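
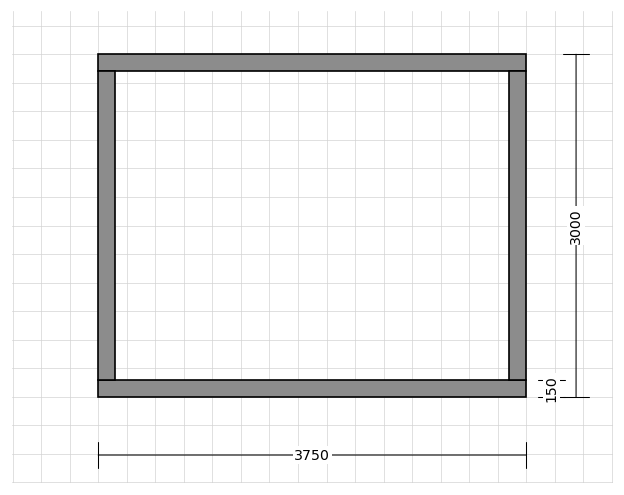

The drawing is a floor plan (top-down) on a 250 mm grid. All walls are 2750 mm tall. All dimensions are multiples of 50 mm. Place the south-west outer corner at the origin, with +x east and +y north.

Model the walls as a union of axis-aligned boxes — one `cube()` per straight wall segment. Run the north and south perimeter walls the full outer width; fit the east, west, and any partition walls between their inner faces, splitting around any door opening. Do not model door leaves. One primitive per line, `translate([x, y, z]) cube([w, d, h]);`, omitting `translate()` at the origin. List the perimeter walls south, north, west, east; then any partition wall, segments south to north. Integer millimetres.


cube([3750, 150, 2750]);
translate([0, 2850, 0]) cube([3750, 150, 2750]);
translate([0, 150, 0]) cube([150, 2700, 2750]);
translate([3600, 150, 0]) cube([150, 2700, 2750]);


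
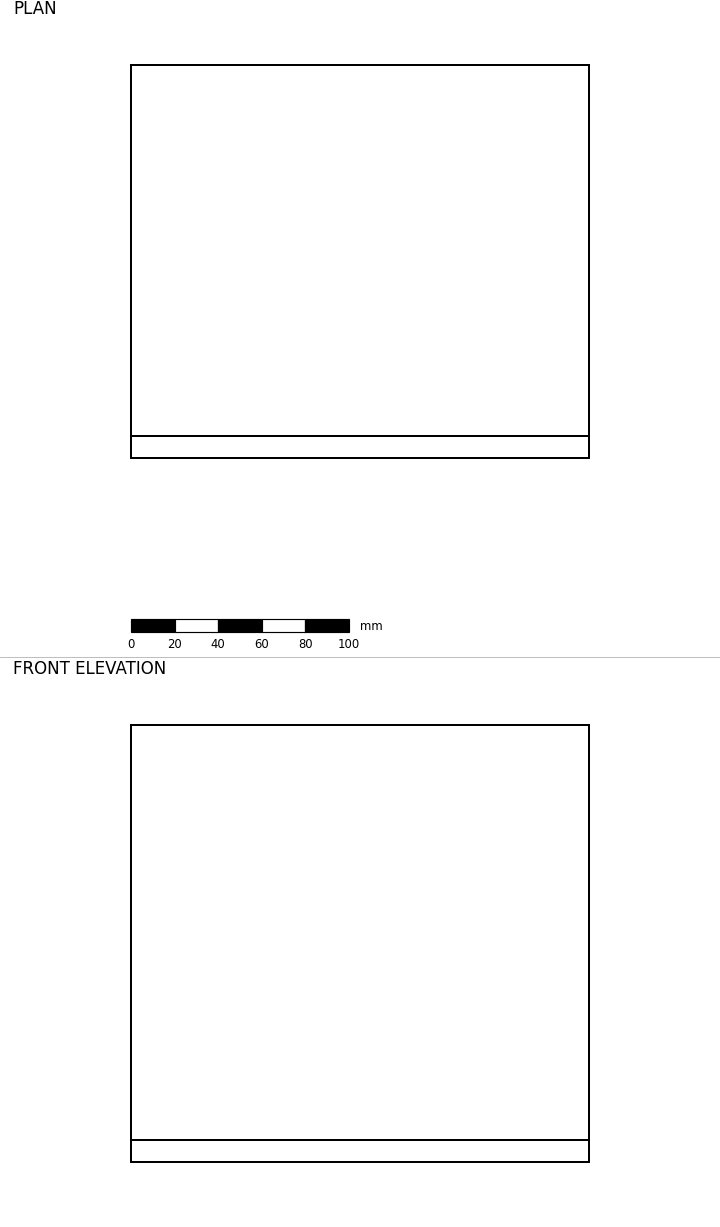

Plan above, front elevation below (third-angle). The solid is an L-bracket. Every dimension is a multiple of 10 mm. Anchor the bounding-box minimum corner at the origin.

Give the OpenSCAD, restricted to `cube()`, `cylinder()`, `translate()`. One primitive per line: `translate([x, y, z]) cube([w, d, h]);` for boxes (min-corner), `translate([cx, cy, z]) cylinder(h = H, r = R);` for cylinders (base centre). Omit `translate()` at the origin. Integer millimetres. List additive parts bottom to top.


cube([210, 180, 10]);
translate([0, 0, 10]) cube([210, 10, 190]);


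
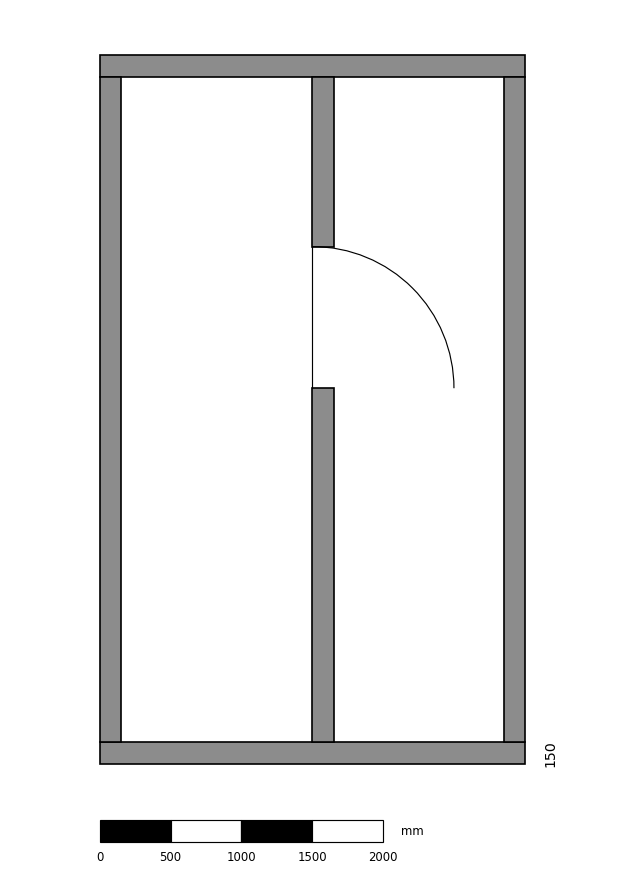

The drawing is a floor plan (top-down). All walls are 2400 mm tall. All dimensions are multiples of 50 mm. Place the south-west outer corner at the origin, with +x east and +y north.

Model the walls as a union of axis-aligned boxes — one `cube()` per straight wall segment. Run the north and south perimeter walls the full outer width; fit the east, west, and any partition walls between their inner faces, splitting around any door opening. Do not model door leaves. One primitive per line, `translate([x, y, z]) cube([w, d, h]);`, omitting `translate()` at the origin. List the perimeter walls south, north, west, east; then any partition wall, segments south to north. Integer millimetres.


cube([3000, 150, 2400]);
translate([0, 4850, 0]) cube([3000, 150, 2400]);
translate([0, 150, 0]) cube([150, 4700, 2400]);
translate([2850, 150, 0]) cube([150, 4700, 2400]);
translate([1500, 150, 0]) cube([150, 2500, 2400]);
translate([1500, 3650, 0]) cube([150, 1200, 2400]);


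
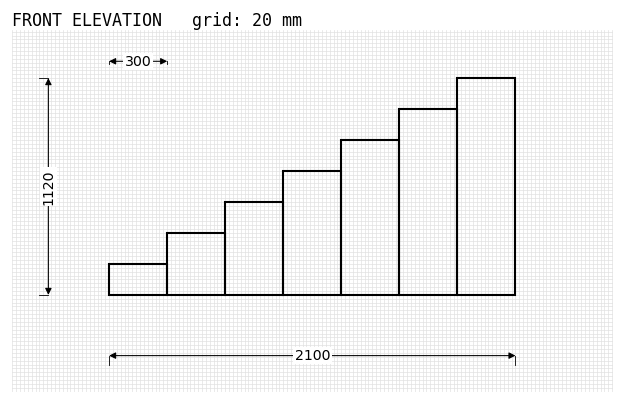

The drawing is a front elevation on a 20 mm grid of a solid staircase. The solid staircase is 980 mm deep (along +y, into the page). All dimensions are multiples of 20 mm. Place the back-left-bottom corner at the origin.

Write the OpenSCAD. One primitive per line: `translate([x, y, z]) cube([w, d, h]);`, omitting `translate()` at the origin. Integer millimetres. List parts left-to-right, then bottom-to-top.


cube([300, 980, 160]);
translate([300, 0, 0]) cube([300, 980, 320]);
translate([600, 0, 0]) cube([300, 980, 480]);
translate([900, 0, 0]) cube([300, 980, 640]);
translate([1200, 0, 0]) cube([300, 980, 800]);
translate([1500, 0, 0]) cube([300, 980, 960]);
translate([1800, 0, 0]) cube([300, 980, 1120]);


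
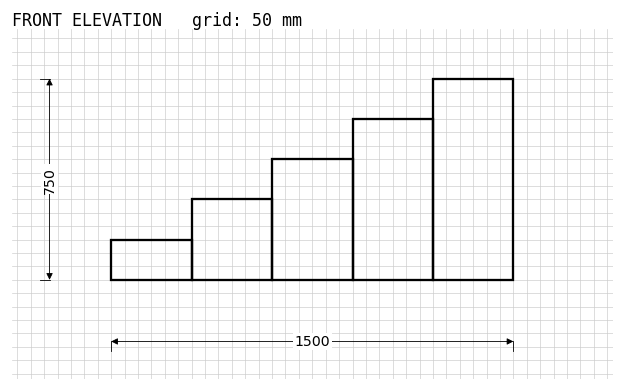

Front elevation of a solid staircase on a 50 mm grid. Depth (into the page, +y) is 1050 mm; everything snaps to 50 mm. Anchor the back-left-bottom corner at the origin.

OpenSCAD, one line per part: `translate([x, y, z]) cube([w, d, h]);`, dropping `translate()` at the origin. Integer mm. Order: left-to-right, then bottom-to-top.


cube([300, 1050, 150]);
translate([300, 0, 0]) cube([300, 1050, 300]);
translate([600, 0, 0]) cube([300, 1050, 450]);
translate([900, 0, 0]) cube([300, 1050, 600]);
translate([1200, 0, 0]) cube([300, 1050, 750]);


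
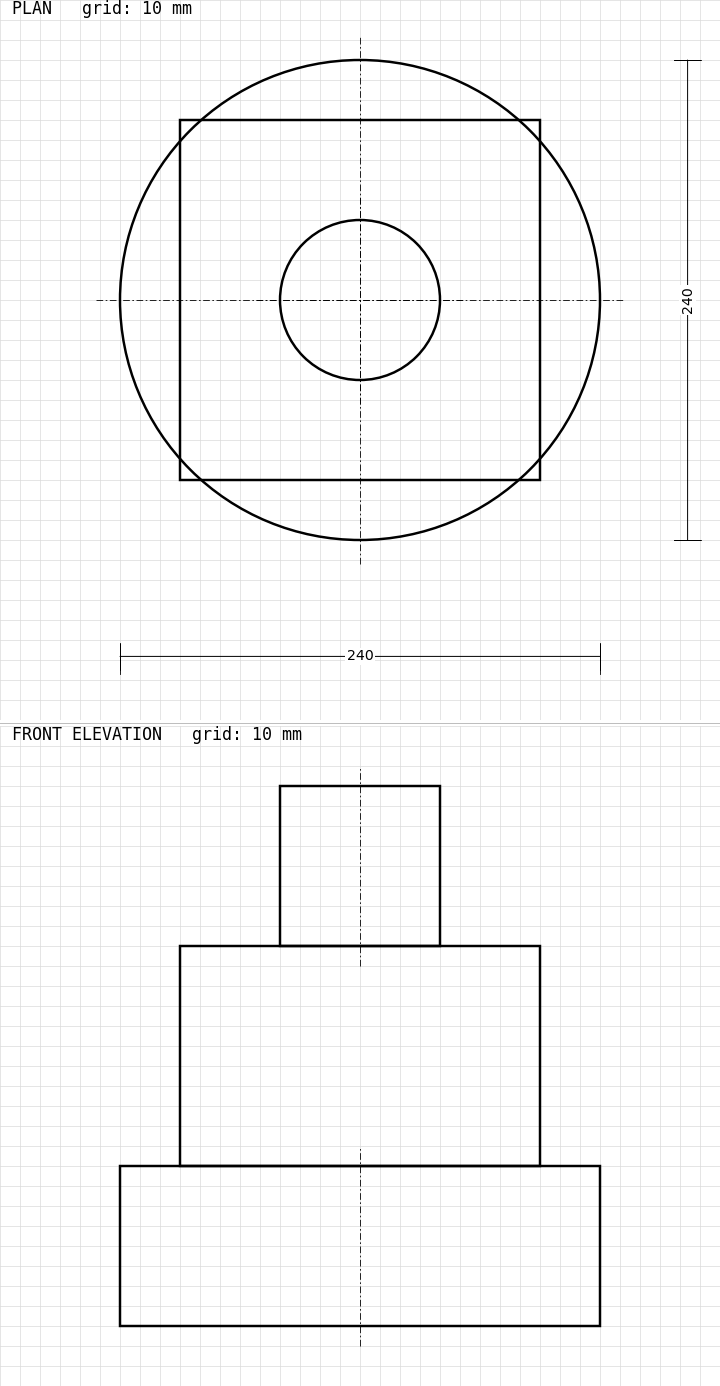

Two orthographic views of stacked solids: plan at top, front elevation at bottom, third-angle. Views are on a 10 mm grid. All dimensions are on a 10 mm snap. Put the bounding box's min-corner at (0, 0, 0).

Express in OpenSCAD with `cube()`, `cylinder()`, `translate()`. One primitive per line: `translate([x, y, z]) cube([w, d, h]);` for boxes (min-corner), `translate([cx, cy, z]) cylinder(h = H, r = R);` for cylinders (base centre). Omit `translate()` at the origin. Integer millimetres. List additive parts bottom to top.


translate([120, 120, 0]) cylinder(h = 80, r = 120);
translate([30, 30, 80]) cube([180, 180, 110]);
translate([120, 120, 190]) cylinder(h = 80, r = 40);


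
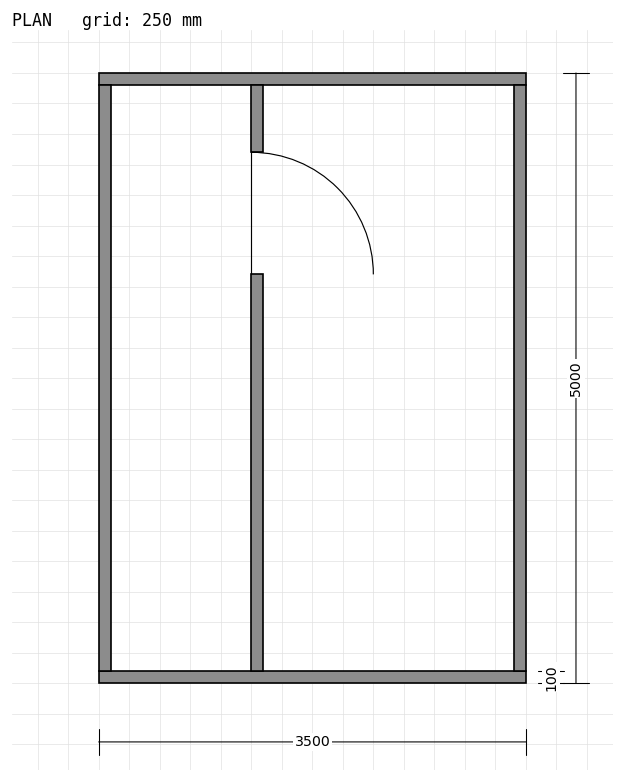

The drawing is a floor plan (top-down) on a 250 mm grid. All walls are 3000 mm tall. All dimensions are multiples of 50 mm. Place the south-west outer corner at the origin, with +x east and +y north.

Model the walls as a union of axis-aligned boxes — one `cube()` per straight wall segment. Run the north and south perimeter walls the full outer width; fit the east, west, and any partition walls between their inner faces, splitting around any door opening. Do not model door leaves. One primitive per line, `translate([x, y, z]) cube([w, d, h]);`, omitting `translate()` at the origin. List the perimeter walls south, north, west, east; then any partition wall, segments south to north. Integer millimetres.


cube([3500, 100, 3000]);
translate([0, 4900, 0]) cube([3500, 100, 3000]);
translate([0, 100, 0]) cube([100, 4800, 3000]);
translate([3400, 100, 0]) cube([100, 4800, 3000]);
translate([1250, 100, 0]) cube([100, 3250, 3000]);
translate([1250, 4350, 0]) cube([100, 550, 3000]);


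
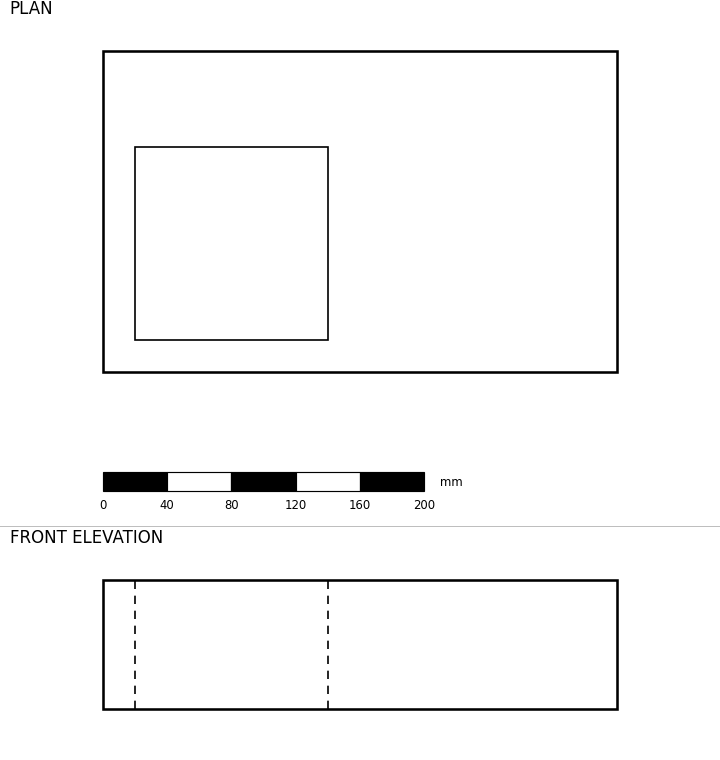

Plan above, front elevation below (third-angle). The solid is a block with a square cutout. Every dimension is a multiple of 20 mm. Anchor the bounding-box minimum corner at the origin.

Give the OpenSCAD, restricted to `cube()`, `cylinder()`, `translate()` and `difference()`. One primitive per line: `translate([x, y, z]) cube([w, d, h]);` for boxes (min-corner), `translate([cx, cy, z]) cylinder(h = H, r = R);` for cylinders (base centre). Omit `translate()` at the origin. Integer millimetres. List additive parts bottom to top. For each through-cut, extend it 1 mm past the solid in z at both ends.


difference() {
  cube([320, 200, 80]);
  translate([20, 20, -1]) cube([120, 120, 82]);
}


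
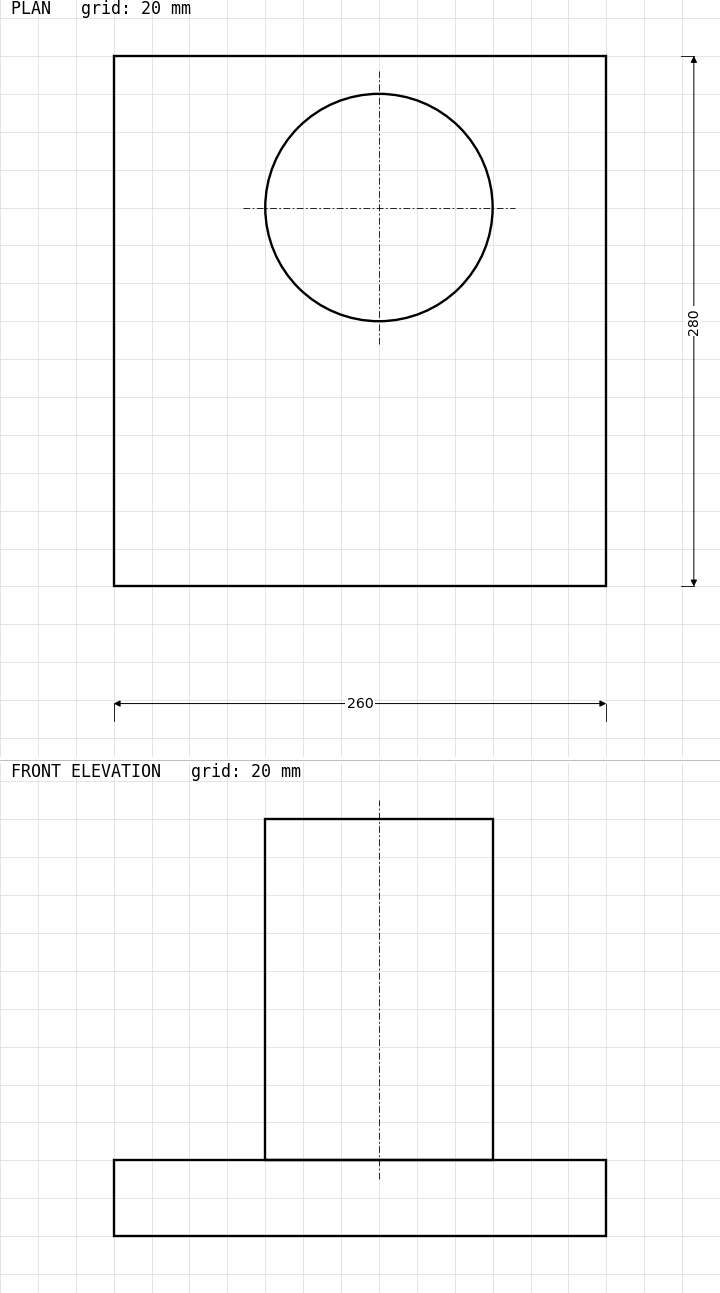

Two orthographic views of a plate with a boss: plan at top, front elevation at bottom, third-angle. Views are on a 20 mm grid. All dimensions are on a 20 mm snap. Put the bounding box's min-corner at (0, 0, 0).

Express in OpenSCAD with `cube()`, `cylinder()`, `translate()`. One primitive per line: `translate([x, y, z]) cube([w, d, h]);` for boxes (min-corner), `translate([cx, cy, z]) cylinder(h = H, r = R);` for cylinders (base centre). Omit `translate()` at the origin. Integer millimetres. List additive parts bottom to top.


cube([260, 280, 40]);
translate([140, 200, 40]) cylinder(h = 180, r = 60);


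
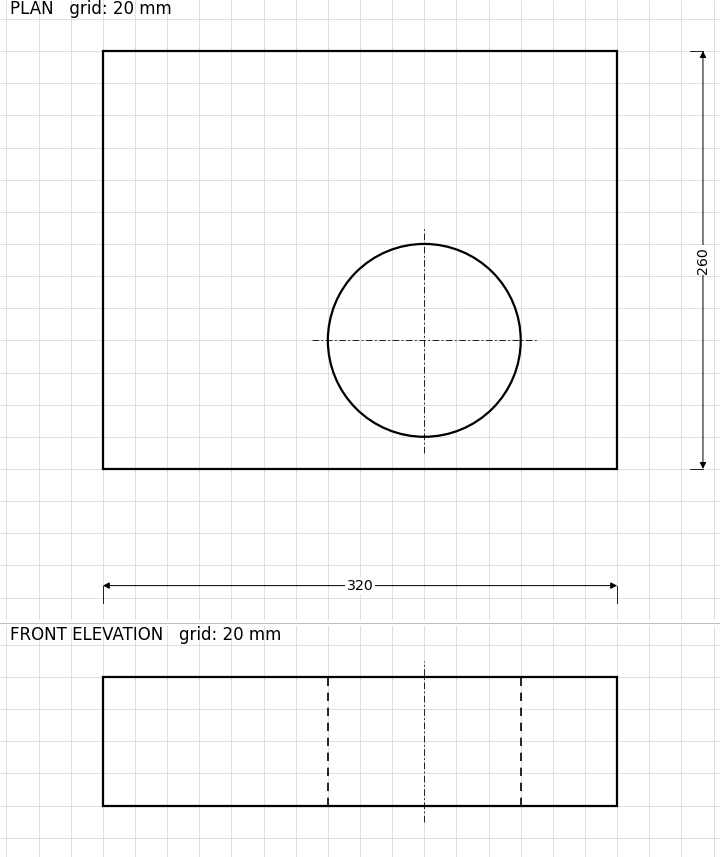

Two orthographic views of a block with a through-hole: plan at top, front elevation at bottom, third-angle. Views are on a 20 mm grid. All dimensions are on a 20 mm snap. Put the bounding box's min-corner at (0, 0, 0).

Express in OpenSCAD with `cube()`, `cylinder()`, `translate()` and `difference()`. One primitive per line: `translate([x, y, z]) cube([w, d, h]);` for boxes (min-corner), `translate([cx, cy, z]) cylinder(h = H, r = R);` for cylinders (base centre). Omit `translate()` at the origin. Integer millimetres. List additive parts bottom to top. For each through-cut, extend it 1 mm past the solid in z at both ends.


difference() {
  cube([320, 260, 80]);
  translate([200, 80, -1]) cylinder(h = 82, r = 60);
}


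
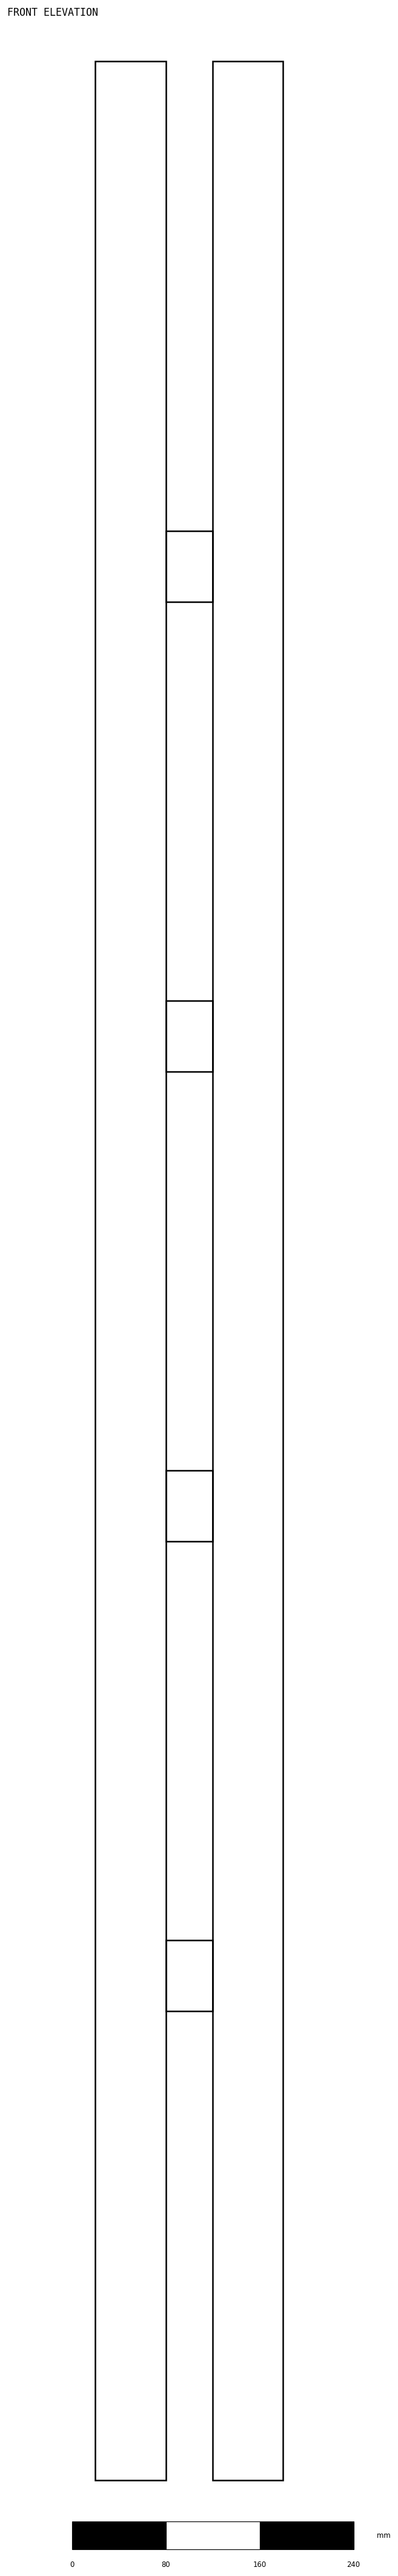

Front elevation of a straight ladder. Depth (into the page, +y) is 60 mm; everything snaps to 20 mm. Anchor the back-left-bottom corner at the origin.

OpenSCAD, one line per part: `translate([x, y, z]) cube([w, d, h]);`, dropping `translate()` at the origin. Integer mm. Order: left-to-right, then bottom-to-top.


cube([60, 60, 2060]);
translate([60, 0, 400]) cube([40, 60, 60]);
translate([60, 0, 800]) cube([40, 60, 60]);
translate([60, 0, 1200]) cube([40, 60, 60]);
translate([60, 0, 1600]) cube([40, 60, 60]);
translate([100, 0, 0]) cube([60, 60, 2060]);


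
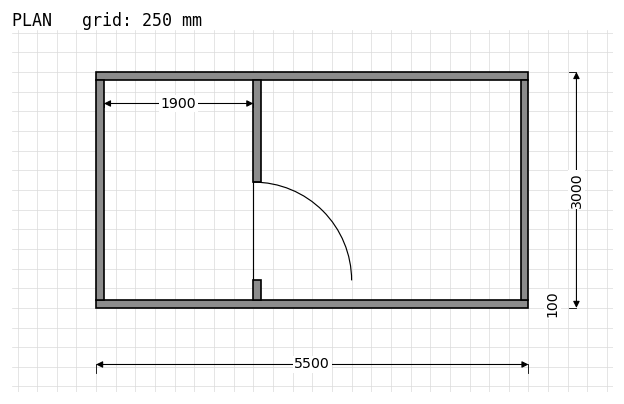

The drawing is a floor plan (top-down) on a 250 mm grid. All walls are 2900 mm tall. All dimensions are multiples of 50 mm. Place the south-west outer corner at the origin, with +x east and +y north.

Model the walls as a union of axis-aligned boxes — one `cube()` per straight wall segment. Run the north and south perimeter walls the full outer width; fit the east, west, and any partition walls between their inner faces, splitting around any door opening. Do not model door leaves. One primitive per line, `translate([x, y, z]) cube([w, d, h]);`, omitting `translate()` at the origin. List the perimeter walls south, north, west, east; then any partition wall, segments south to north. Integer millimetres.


cube([5500, 100, 2900]);
translate([0, 2900, 0]) cube([5500, 100, 2900]);
translate([0, 100, 0]) cube([100, 2800, 2900]);
translate([5400, 100, 0]) cube([100, 2800, 2900]);
translate([2000, 100, 0]) cube([100, 250, 2900]);
translate([2000, 1600, 0]) cube([100, 1300, 2900]);


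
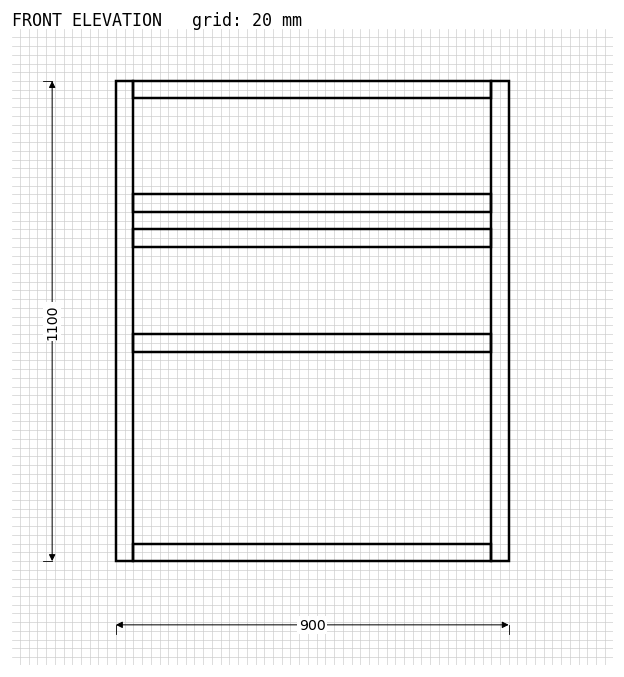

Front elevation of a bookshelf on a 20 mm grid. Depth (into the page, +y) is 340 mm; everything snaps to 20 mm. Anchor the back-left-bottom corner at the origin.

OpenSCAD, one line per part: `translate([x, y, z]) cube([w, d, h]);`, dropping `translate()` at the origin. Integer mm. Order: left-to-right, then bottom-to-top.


cube([40, 340, 1100]);
translate([40, 0, 0]) cube([820, 340, 40]);
translate([40, 0, 480]) cube([820, 340, 40]);
translate([40, 0, 720]) cube([820, 340, 40]);
translate([40, 0, 800]) cube([820, 340, 40]);
translate([40, 0, 1060]) cube([820, 340, 40]);
translate([860, 0, 0]) cube([40, 340, 1100]);


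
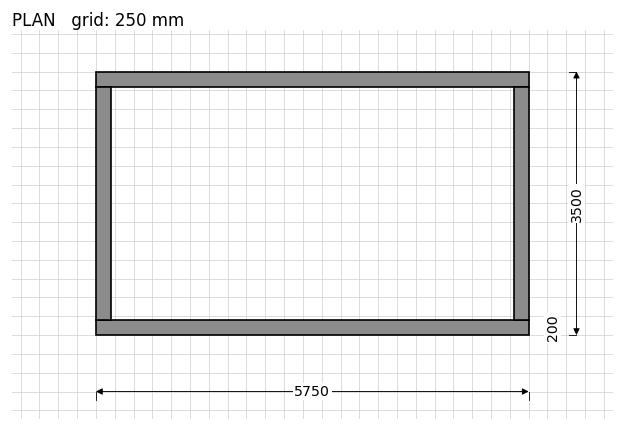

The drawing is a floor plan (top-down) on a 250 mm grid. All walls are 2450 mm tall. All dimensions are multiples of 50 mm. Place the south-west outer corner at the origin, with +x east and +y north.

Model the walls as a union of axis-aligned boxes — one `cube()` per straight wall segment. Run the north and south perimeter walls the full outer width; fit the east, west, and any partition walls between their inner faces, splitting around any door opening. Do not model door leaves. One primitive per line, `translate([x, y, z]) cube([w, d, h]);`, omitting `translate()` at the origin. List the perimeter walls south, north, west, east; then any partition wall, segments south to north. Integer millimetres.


cube([5750, 200, 2450]);
translate([0, 3300, 0]) cube([5750, 200, 2450]);
translate([0, 200, 0]) cube([200, 3100, 2450]);
translate([5550, 200, 0]) cube([200, 3100, 2450]);


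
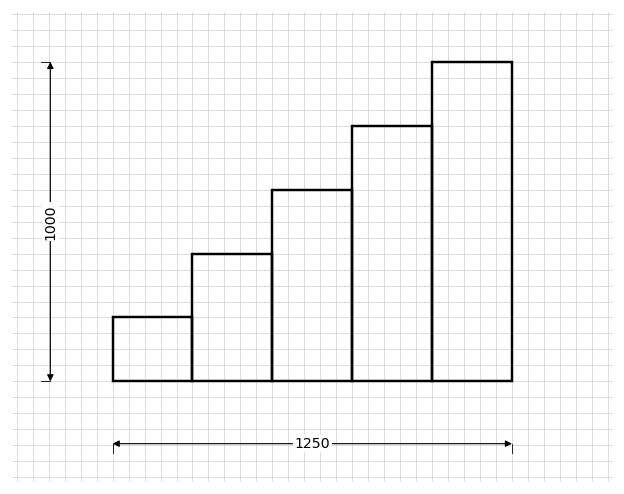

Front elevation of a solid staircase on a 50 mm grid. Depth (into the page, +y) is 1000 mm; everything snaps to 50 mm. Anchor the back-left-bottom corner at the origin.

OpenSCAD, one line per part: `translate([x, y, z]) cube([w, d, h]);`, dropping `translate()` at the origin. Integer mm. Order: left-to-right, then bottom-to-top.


cube([250, 1000, 200]);
translate([250, 0, 0]) cube([250, 1000, 400]);
translate([500, 0, 0]) cube([250, 1000, 600]);
translate([750, 0, 0]) cube([250, 1000, 800]);
translate([1000, 0, 0]) cube([250, 1000, 1000]);


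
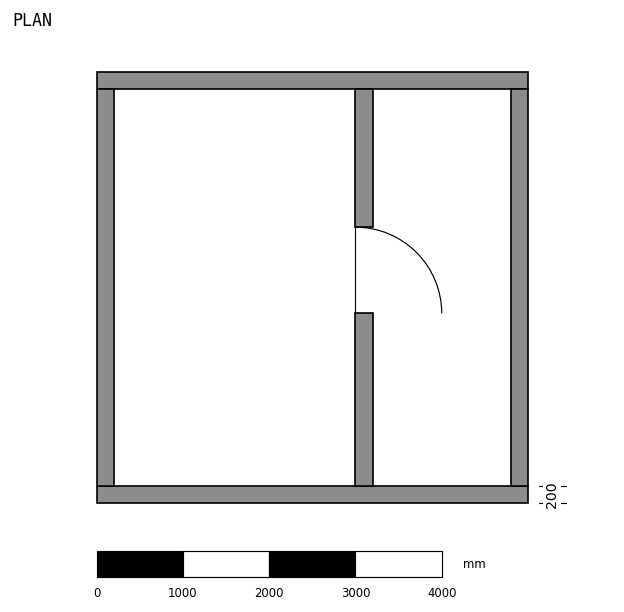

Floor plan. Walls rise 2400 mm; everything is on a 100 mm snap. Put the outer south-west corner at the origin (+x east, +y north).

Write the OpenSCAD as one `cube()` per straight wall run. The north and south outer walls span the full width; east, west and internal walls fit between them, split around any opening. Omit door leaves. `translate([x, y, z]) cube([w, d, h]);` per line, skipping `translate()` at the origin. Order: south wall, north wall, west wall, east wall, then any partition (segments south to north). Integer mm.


cube([5000, 200, 2400]);
translate([0, 4800, 0]) cube([5000, 200, 2400]);
translate([0, 200, 0]) cube([200, 4600, 2400]);
translate([4800, 200, 0]) cube([200, 4600, 2400]);
translate([3000, 200, 0]) cube([200, 2000, 2400]);
translate([3000, 3200, 0]) cube([200, 1600, 2400]);


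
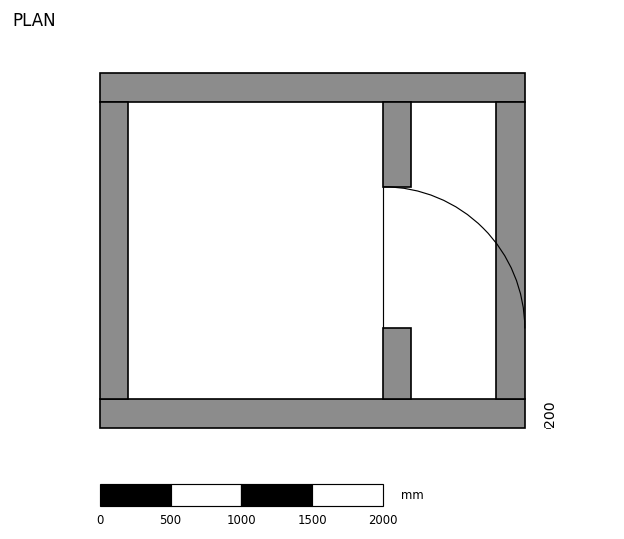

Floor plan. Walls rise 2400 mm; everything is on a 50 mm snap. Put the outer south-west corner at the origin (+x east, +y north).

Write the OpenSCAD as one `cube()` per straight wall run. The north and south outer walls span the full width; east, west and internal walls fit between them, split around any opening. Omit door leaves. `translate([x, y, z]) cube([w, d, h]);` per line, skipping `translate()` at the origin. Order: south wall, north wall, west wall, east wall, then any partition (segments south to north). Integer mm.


cube([3000, 200, 2400]);
translate([0, 2300, 0]) cube([3000, 200, 2400]);
translate([0, 200, 0]) cube([200, 2100, 2400]);
translate([2800, 200, 0]) cube([200, 2100, 2400]);
translate([2000, 200, 0]) cube([200, 500, 2400]);
translate([2000, 1700, 0]) cube([200, 600, 2400]);


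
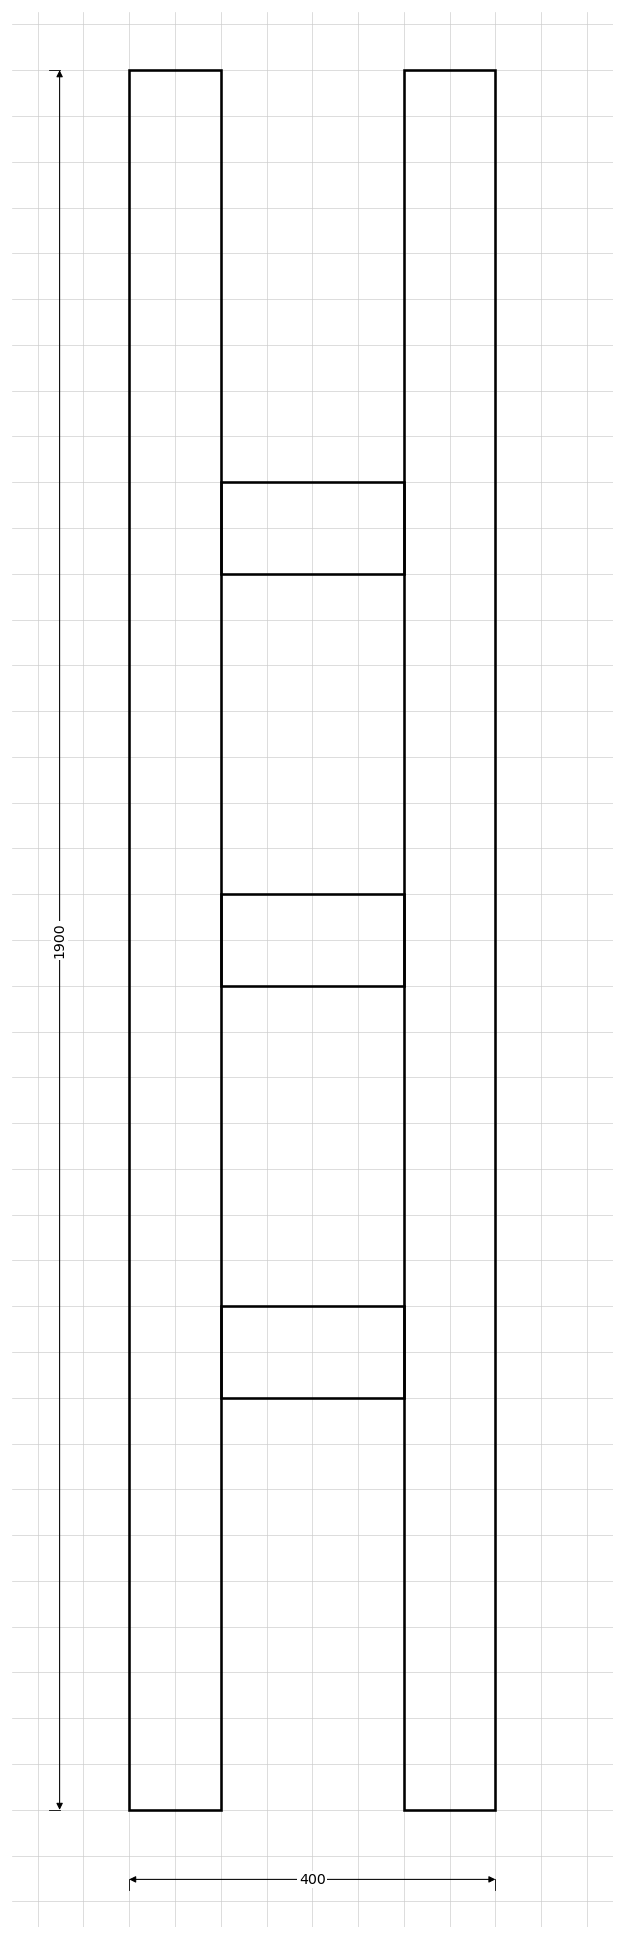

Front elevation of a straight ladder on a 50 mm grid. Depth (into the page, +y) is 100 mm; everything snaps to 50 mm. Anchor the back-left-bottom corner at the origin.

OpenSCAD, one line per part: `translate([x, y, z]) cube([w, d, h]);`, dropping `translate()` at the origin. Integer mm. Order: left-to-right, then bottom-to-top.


cube([100, 100, 1900]);
translate([100, 0, 450]) cube([200, 100, 100]);
translate([100, 0, 900]) cube([200, 100, 100]);
translate([100, 0, 1350]) cube([200, 100, 100]);
translate([300, 0, 0]) cube([100, 100, 1900]);


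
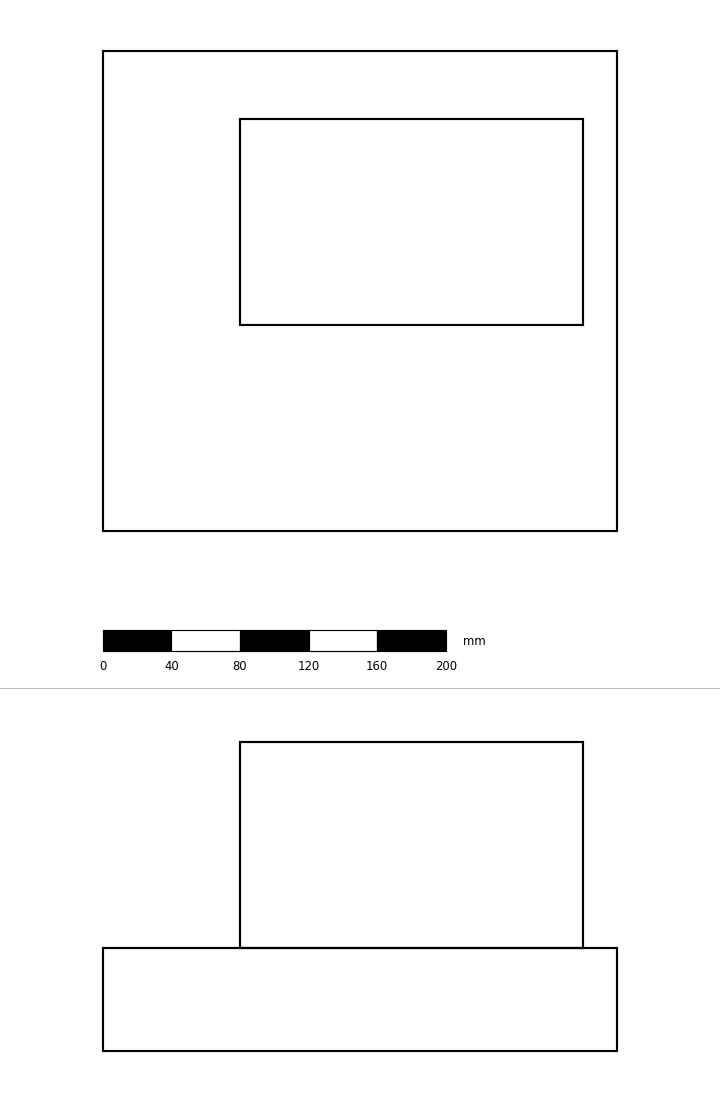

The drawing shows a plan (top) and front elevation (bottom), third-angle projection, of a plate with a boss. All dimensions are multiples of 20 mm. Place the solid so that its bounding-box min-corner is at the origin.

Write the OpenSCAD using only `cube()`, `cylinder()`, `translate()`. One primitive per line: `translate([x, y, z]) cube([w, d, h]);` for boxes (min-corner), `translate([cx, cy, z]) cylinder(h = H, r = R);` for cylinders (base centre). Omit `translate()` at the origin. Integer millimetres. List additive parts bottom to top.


cube([300, 280, 60]);
translate([80, 120, 60]) cube([200, 120, 120]);


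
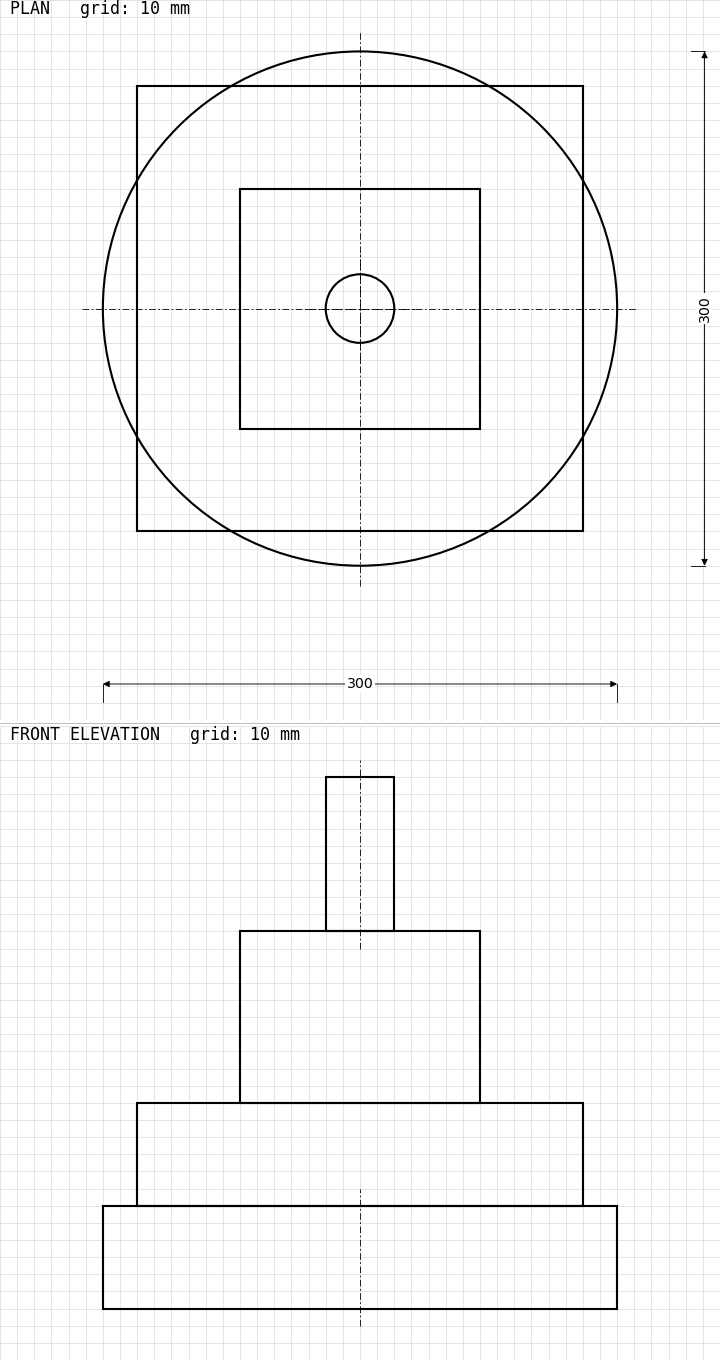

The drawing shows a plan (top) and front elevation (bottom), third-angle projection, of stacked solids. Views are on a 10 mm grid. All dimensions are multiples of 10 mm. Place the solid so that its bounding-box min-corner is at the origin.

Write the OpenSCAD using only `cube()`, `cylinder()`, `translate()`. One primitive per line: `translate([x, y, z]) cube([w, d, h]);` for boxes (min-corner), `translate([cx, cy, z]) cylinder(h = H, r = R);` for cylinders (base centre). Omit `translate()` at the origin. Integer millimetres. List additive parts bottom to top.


translate([150, 150, 0]) cylinder(h = 60, r = 150);
translate([20, 20, 60]) cube([260, 260, 60]);
translate([80, 80, 120]) cube([140, 140, 100]);
translate([150, 150, 220]) cylinder(h = 90, r = 20);


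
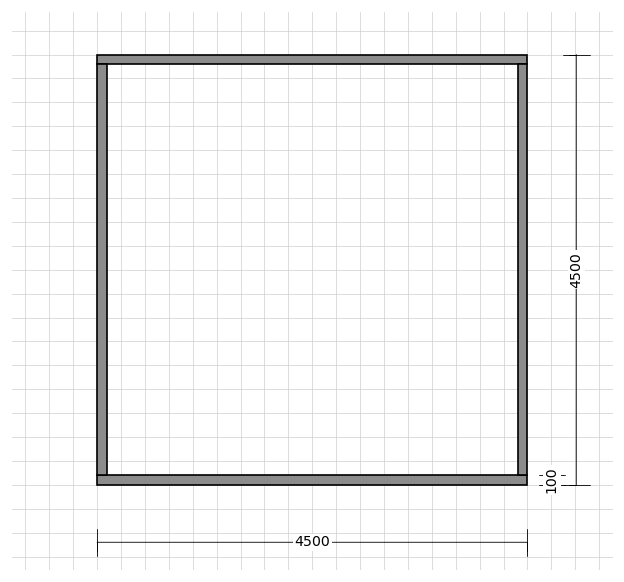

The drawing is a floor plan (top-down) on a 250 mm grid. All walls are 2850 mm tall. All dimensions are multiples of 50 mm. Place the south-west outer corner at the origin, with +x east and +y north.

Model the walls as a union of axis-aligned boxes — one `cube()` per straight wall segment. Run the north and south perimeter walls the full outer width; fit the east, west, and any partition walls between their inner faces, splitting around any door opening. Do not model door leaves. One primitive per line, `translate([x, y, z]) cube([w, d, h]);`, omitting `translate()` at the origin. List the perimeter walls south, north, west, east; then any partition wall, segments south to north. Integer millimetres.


cube([4500, 100, 2850]);
translate([0, 4400, 0]) cube([4500, 100, 2850]);
translate([0, 100, 0]) cube([100, 4300, 2850]);
translate([4400, 100, 0]) cube([100, 4300, 2850]);


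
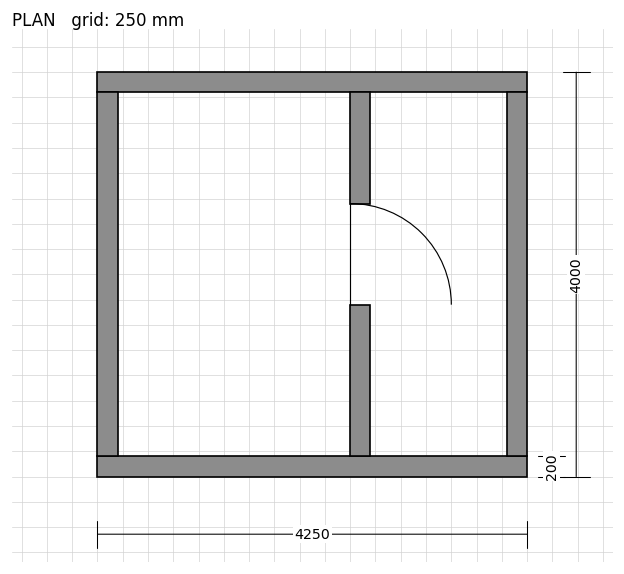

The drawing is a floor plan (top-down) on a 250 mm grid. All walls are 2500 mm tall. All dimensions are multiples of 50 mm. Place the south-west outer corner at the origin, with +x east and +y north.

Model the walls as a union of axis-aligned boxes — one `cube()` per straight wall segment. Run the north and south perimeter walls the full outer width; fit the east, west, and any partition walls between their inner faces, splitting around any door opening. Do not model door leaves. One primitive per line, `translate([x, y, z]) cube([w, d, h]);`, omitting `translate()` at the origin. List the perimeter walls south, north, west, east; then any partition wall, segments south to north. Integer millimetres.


cube([4250, 200, 2500]);
translate([0, 3800, 0]) cube([4250, 200, 2500]);
translate([0, 200, 0]) cube([200, 3600, 2500]);
translate([4050, 200, 0]) cube([200, 3600, 2500]);
translate([2500, 200, 0]) cube([200, 1500, 2500]);
translate([2500, 2700, 0]) cube([200, 1100, 2500]);


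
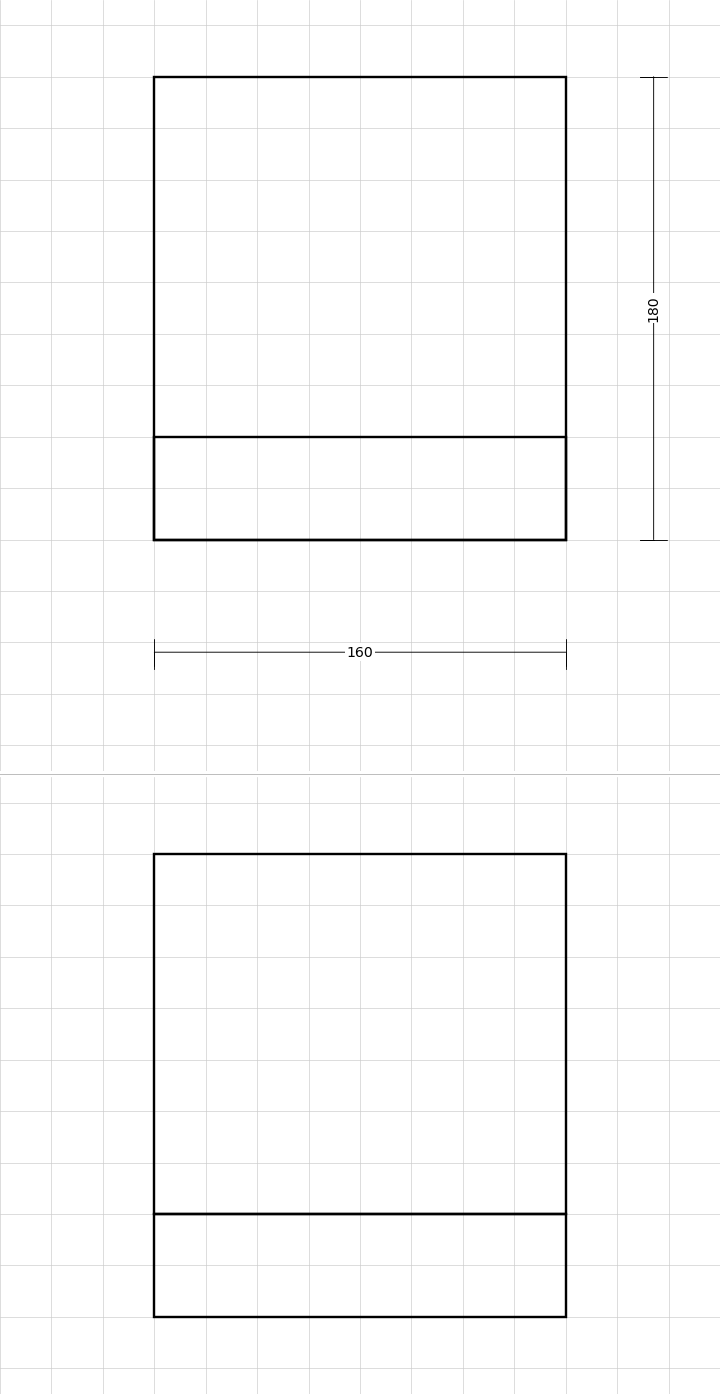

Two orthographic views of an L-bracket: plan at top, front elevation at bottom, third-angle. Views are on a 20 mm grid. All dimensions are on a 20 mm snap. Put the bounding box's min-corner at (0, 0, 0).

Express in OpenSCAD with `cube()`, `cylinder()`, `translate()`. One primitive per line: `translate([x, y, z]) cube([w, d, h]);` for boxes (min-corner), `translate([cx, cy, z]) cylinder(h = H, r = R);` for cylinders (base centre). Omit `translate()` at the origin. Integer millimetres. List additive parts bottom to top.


cube([160, 180, 40]);
translate([0, 0, 40]) cube([160, 40, 140]);


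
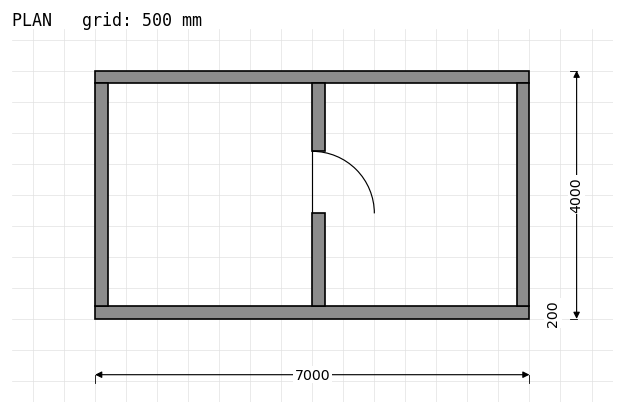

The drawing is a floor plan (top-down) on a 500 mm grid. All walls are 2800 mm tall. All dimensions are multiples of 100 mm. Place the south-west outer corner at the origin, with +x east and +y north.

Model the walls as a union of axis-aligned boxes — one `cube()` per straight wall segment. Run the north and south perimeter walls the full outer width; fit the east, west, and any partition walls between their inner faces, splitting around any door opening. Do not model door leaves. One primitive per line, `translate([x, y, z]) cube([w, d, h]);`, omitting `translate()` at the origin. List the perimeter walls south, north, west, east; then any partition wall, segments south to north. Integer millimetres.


cube([7000, 200, 2800]);
translate([0, 3800, 0]) cube([7000, 200, 2800]);
translate([0, 200, 0]) cube([200, 3600, 2800]);
translate([6800, 200, 0]) cube([200, 3600, 2800]);
translate([3500, 200, 0]) cube([200, 1500, 2800]);
translate([3500, 2700, 0]) cube([200, 1100, 2800]);


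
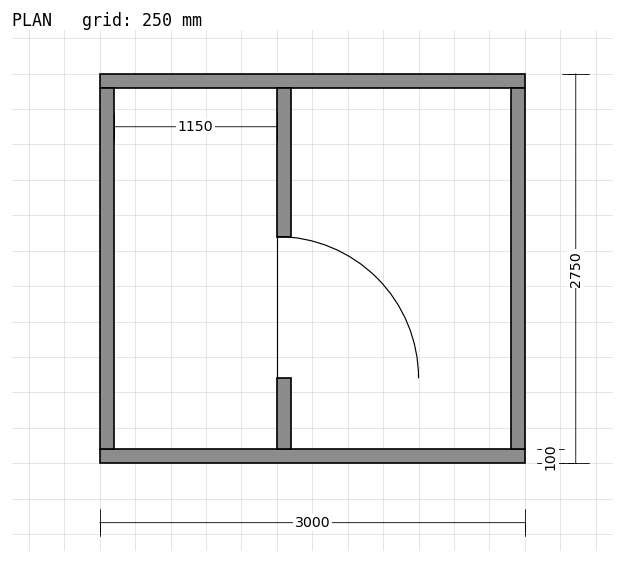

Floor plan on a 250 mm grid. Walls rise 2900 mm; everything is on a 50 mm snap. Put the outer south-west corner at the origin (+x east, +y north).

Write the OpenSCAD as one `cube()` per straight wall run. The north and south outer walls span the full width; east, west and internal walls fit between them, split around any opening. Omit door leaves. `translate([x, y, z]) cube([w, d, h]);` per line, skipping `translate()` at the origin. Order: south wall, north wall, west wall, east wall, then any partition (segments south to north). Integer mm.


cube([3000, 100, 2900]);
translate([0, 2650, 0]) cube([3000, 100, 2900]);
translate([0, 100, 0]) cube([100, 2550, 2900]);
translate([2900, 100, 0]) cube([100, 2550, 2900]);
translate([1250, 100, 0]) cube([100, 500, 2900]);
translate([1250, 1600, 0]) cube([100, 1050, 2900]);


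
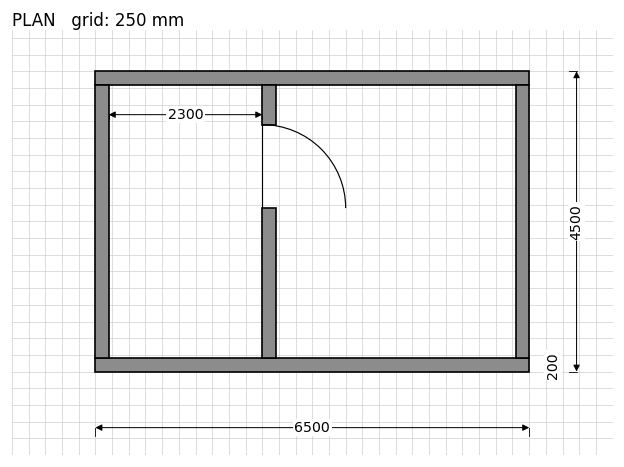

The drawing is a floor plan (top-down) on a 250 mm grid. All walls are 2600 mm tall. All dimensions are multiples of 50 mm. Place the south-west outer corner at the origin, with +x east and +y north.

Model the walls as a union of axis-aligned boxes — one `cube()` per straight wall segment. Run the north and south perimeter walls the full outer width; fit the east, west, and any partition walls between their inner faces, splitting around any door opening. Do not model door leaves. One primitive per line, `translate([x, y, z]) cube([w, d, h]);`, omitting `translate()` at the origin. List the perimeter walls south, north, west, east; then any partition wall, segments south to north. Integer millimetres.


cube([6500, 200, 2600]);
translate([0, 4300, 0]) cube([6500, 200, 2600]);
translate([0, 200, 0]) cube([200, 4100, 2600]);
translate([6300, 200, 0]) cube([200, 4100, 2600]);
translate([2500, 200, 0]) cube([200, 2250, 2600]);
translate([2500, 3700, 0]) cube([200, 600, 2600]);


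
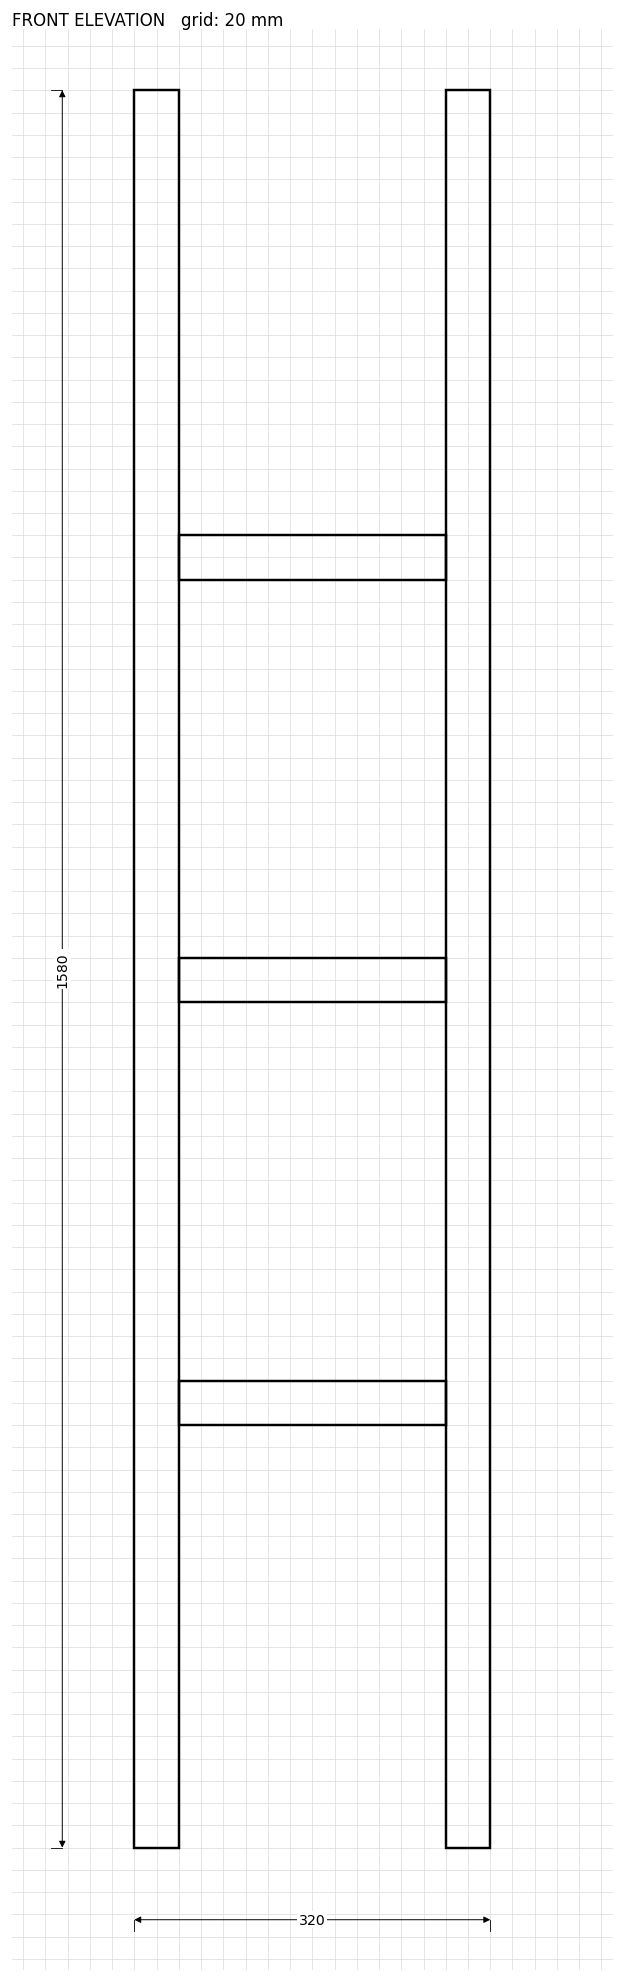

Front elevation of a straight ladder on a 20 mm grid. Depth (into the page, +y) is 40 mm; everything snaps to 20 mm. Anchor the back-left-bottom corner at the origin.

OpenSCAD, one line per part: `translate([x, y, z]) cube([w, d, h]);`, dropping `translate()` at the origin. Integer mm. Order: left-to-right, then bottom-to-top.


cube([40, 40, 1580]);
translate([40, 0, 380]) cube([240, 40, 40]);
translate([40, 0, 760]) cube([240, 40, 40]);
translate([40, 0, 1140]) cube([240, 40, 40]);
translate([280, 0, 0]) cube([40, 40, 1580]);


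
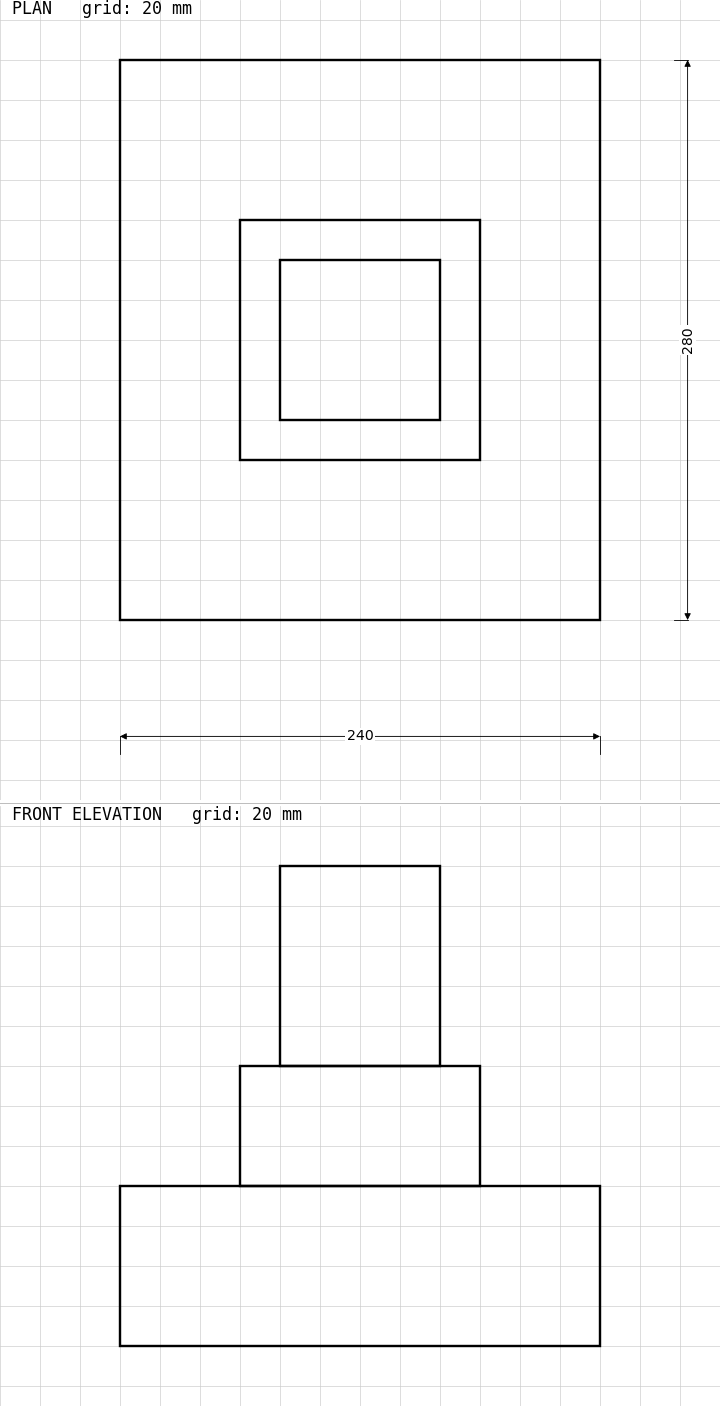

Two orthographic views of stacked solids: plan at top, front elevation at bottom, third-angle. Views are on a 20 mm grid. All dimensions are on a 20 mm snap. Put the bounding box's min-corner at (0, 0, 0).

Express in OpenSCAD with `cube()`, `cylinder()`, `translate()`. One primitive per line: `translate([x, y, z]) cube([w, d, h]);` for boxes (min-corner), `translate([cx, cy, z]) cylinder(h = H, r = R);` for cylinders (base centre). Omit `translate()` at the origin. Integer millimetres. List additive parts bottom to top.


cube([240, 280, 80]);
translate([60, 80, 80]) cube([120, 120, 60]);
translate([80, 100, 140]) cube([80, 80, 100]);


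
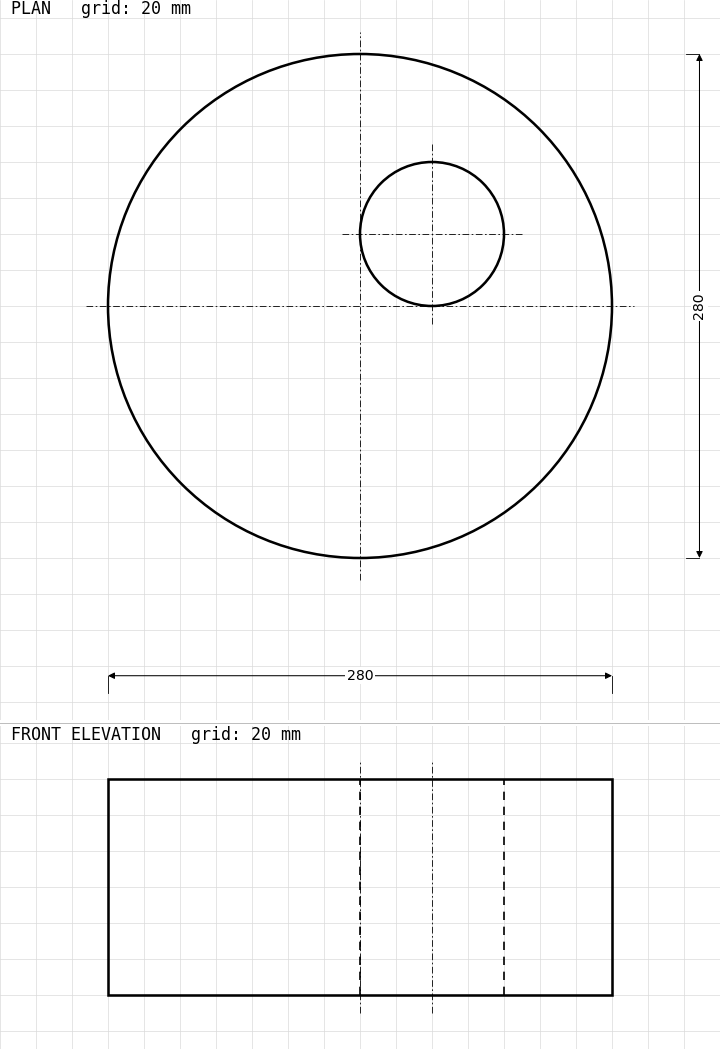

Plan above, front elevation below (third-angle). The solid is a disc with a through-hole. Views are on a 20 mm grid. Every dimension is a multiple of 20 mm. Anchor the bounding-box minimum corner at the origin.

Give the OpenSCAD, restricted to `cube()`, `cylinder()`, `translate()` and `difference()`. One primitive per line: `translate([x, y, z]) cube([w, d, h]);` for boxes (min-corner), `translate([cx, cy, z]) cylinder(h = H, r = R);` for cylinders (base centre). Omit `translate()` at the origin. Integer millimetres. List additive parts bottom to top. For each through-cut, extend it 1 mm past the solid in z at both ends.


difference() {
  translate([140, 140, 0]) cylinder(h = 120, r = 140);
  translate([180, 180, -1]) cylinder(h = 122, r = 40);
}


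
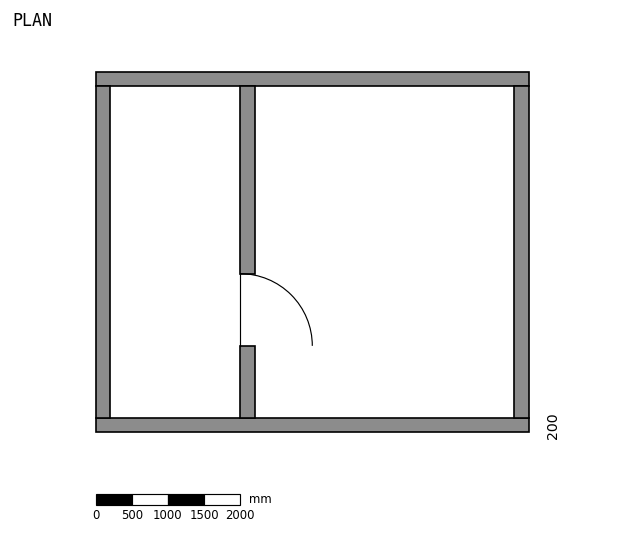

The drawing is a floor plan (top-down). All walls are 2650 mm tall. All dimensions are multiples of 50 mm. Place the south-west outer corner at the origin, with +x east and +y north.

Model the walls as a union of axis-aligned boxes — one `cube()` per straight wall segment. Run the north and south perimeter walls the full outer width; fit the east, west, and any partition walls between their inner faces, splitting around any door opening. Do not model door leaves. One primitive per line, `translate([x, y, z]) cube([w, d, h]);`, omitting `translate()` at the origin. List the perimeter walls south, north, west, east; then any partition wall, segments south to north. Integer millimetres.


cube([6000, 200, 2650]);
translate([0, 4800, 0]) cube([6000, 200, 2650]);
translate([0, 200, 0]) cube([200, 4600, 2650]);
translate([5800, 200, 0]) cube([200, 4600, 2650]);
translate([2000, 200, 0]) cube([200, 1000, 2650]);
translate([2000, 2200, 0]) cube([200, 2600, 2650]);


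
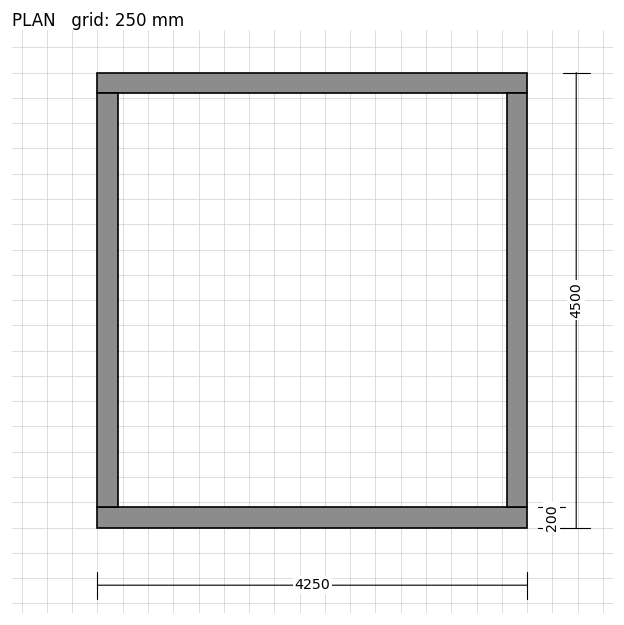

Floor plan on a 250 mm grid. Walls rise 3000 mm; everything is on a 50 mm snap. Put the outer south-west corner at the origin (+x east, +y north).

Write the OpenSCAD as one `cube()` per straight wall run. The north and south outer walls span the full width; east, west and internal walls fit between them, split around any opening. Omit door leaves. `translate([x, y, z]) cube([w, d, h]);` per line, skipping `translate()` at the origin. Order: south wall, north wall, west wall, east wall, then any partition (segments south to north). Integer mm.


cube([4250, 200, 3000]);
translate([0, 4300, 0]) cube([4250, 200, 3000]);
translate([0, 200, 0]) cube([200, 4100, 3000]);
translate([4050, 200, 0]) cube([200, 4100, 3000]);


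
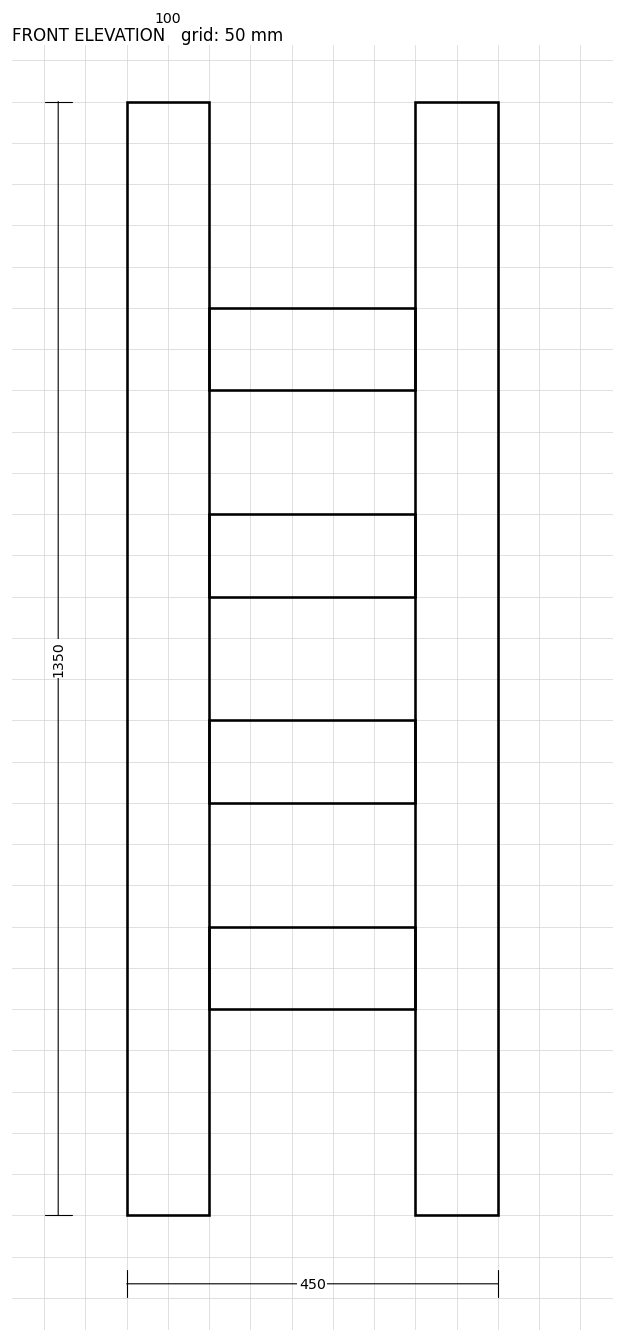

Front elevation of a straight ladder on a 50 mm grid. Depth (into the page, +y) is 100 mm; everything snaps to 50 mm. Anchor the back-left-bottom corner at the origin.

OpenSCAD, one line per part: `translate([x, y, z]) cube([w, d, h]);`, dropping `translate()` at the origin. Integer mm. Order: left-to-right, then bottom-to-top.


cube([100, 100, 1350]);
translate([100, 0, 250]) cube([250, 100, 100]);
translate([100, 0, 500]) cube([250, 100, 100]);
translate([100, 0, 750]) cube([250, 100, 100]);
translate([100, 0, 1000]) cube([250, 100, 100]);
translate([350, 0, 0]) cube([100, 100, 1350]);


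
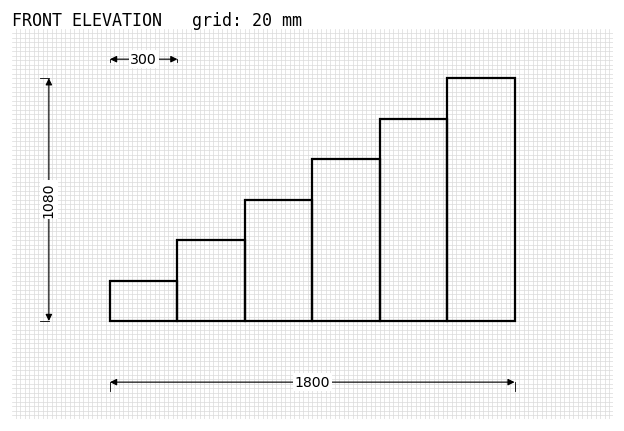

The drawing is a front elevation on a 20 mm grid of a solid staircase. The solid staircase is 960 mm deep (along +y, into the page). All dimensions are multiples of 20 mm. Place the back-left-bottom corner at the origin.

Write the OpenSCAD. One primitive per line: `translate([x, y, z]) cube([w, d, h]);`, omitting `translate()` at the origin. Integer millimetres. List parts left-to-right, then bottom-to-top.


cube([300, 960, 180]);
translate([300, 0, 0]) cube([300, 960, 360]);
translate([600, 0, 0]) cube([300, 960, 540]);
translate([900, 0, 0]) cube([300, 960, 720]);
translate([1200, 0, 0]) cube([300, 960, 900]);
translate([1500, 0, 0]) cube([300, 960, 1080]);


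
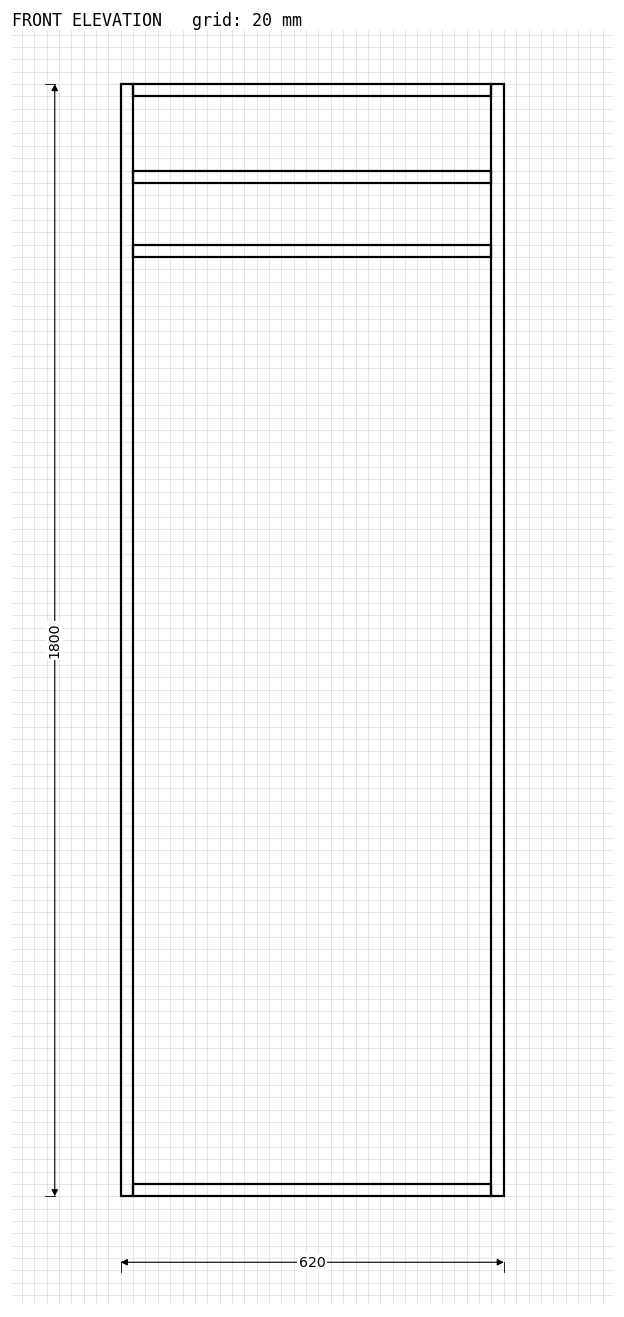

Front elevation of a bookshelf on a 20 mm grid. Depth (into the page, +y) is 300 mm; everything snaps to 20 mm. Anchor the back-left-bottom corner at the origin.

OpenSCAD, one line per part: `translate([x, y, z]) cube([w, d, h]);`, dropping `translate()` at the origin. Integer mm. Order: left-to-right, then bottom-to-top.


cube([20, 300, 1800]);
translate([20, 0, 0]) cube([580, 300, 20]);
translate([20, 0, 1520]) cube([580, 300, 20]);
translate([20, 0, 1640]) cube([580, 300, 20]);
translate([20, 0, 1780]) cube([580, 300, 20]);
translate([600, 0, 0]) cube([20, 300, 1800]);


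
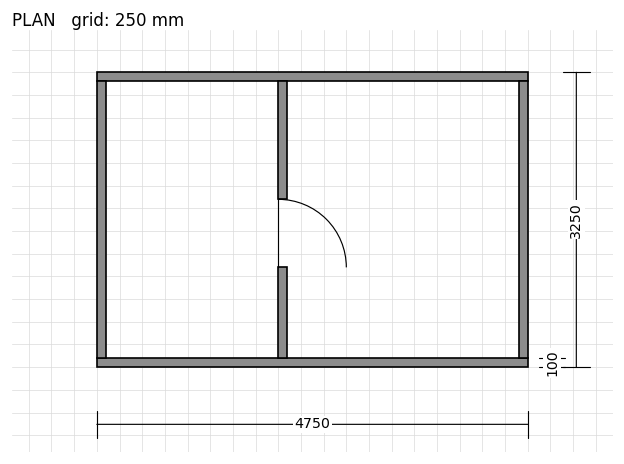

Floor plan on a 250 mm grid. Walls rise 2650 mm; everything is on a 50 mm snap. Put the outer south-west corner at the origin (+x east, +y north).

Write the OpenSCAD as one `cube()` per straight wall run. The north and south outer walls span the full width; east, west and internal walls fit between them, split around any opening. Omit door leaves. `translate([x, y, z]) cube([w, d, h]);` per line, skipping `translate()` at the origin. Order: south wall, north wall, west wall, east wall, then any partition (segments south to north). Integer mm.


cube([4750, 100, 2650]);
translate([0, 3150, 0]) cube([4750, 100, 2650]);
translate([0, 100, 0]) cube([100, 3050, 2650]);
translate([4650, 100, 0]) cube([100, 3050, 2650]);
translate([2000, 100, 0]) cube([100, 1000, 2650]);
translate([2000, 1850, 0]) cube([100, 1300, 2650]);


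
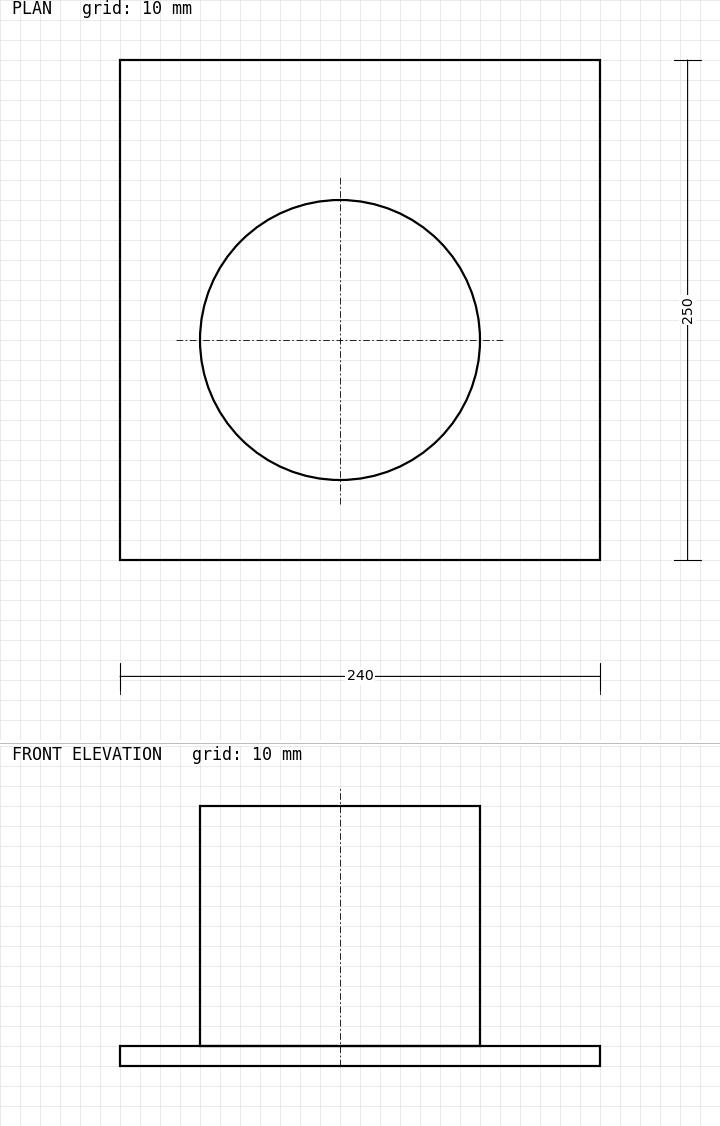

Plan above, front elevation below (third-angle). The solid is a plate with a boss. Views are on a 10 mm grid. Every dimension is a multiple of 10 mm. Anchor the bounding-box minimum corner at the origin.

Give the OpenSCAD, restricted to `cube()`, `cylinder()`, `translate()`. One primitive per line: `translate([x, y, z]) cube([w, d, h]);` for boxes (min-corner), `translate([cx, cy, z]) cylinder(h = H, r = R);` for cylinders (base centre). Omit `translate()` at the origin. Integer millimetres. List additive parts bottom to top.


cube([240, 250, 10]);
translate([110, 110, 10]) cylinder(h = 120, r = 70);
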